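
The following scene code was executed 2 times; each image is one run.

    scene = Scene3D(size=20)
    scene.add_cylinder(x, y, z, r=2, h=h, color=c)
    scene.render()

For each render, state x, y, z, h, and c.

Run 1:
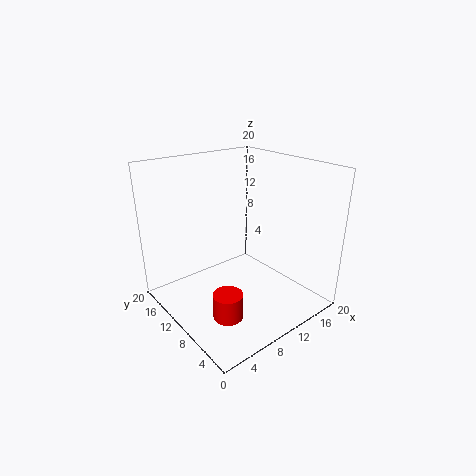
x = 5.5, y = 6.5, z = 1, h = 3.5, c = 'red'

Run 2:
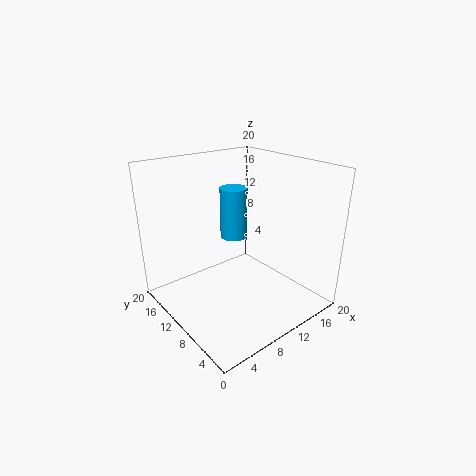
x = 12, y = 13.5, z = 8.5, h = 7.5, c = 'deepskyblue'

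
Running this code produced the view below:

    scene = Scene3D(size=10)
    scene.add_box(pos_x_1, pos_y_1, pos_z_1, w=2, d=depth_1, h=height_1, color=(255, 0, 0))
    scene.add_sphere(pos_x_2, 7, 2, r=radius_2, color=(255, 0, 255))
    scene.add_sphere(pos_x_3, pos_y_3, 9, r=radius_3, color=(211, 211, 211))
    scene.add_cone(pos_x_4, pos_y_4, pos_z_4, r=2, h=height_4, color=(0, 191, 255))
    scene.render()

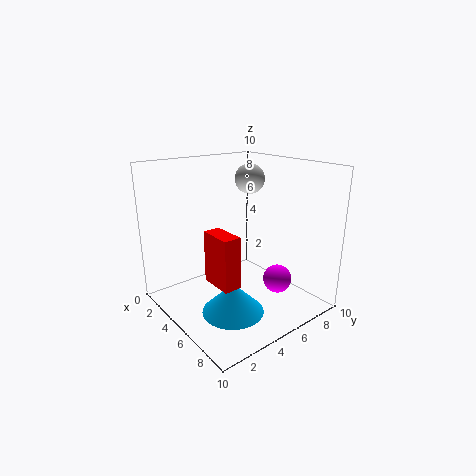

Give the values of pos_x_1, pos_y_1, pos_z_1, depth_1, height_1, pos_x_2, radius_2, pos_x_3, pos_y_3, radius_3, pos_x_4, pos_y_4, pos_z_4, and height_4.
pos_x_1 = 7, pos_y_1 = 1, pos_z_1 = 4, depth_1 = 1, height_1 = 3, pos_x_2 = 7, radius_2 = 1, pos_x_3 = 5, pos_y_3 = 6, radius_3 = 1, pos_x_4 = 7, pos_y_4 = 3, pos_z_4 = 1, height_4 = 2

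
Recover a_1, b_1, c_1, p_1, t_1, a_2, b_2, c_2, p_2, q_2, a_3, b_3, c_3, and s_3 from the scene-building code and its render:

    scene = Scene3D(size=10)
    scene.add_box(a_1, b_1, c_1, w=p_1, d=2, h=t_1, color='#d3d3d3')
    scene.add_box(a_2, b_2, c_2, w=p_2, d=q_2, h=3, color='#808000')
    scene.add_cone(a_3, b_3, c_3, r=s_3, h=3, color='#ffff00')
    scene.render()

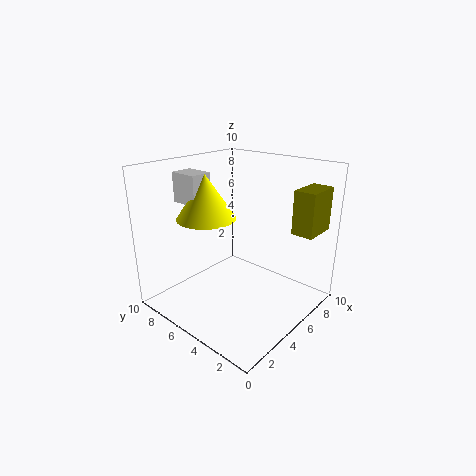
a_1 = 2.5, b_1 = 6.5, c_1 = 7.5, p_1 = 1.5, t_1 = 2, a_2 = 7, b_2 = 0.5, c_2 = 5.5, p_2 = 2.5, q_2 = 1.5, a_3 = 3.5, b_3 = 6.5, c_3 = 6.5, s_3 = 2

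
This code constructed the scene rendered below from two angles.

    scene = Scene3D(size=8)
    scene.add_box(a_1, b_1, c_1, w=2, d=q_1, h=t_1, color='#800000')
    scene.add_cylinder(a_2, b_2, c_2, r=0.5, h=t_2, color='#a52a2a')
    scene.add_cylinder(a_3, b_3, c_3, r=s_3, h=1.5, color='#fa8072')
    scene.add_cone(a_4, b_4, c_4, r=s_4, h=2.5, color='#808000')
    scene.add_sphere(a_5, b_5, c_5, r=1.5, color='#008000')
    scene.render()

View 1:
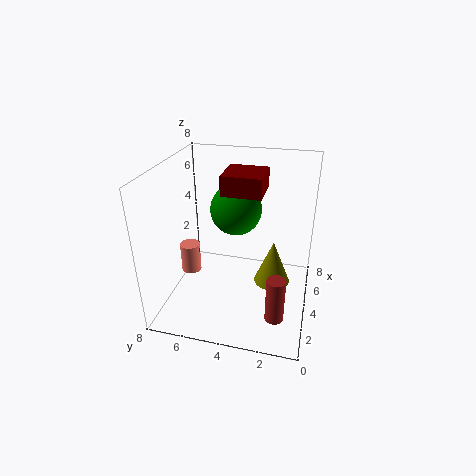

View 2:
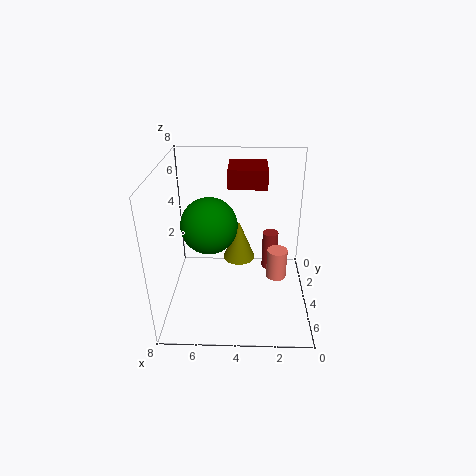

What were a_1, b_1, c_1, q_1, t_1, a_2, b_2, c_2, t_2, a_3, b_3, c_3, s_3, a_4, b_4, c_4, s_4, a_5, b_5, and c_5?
a_1 = 2.5; b_1 = 2.5; c_1 = 7; q_1 = 2; t_1 = 1; a_2 = 2; b_2 = 1.5; c_2 = 0.5; t_2 = 2.5; a_3 = 2; b_3 = 6; c_3 = 3; s_3 = 0.5; a_4 = 4; b_4 = 2; c_4 = 1.5; s_4 = 1; a_5 = 5.5; b_5 = 4.5; c_5 = 5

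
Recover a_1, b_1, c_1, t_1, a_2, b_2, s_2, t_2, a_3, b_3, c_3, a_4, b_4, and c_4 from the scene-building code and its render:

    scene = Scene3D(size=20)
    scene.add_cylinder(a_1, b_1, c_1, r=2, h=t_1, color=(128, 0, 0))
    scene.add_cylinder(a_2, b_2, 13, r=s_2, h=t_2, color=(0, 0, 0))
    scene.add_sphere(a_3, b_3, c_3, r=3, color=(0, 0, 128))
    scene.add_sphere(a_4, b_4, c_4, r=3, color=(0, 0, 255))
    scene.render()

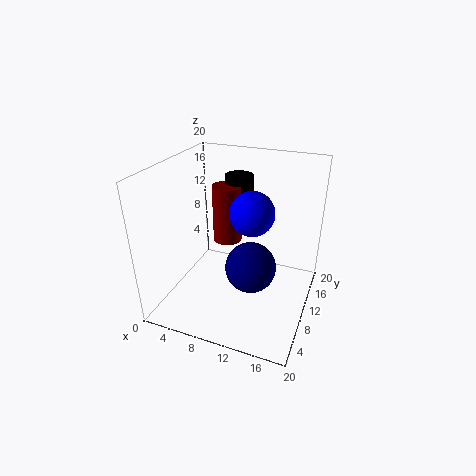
a_1 = 8
b_1 = 11
c_1 = 9
t_1 = 8
a_2 = 9
b_2 = 13
s_2 = 2
t_2 = 5
a_3 = 14
b_3 = 4
c_3 = 10
a_4 = 12
b_4 = 10
c_4 = 14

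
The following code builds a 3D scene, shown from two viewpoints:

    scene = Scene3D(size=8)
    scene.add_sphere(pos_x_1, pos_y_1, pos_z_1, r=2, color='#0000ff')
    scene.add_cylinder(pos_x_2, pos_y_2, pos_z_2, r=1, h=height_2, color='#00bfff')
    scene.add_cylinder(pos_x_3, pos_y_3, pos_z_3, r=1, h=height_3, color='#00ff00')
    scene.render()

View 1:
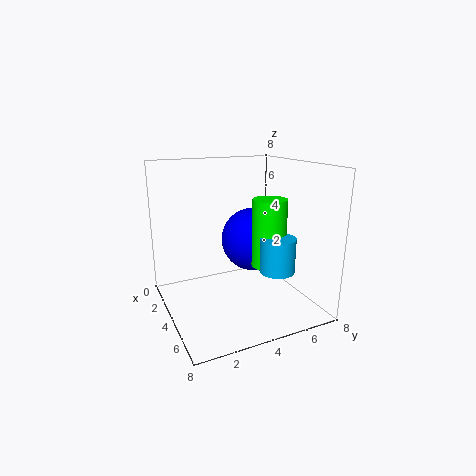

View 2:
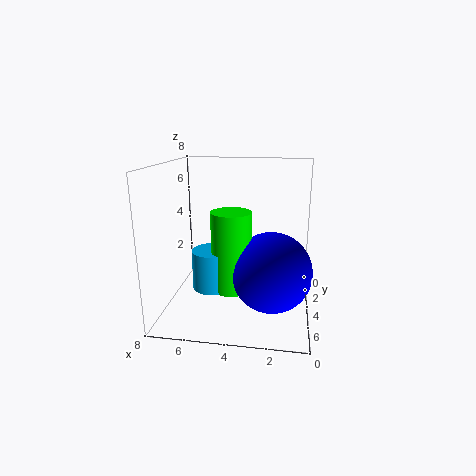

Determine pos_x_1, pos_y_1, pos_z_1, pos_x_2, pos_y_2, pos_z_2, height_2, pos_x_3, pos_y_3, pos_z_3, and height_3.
pos_x_1 = 2, pos_y_1 = 6, pos_z_1 = 3, pos_x_2 = 5, pos_y_2 = 6, pos_z_2 = 2, height_2 = 2, pos_x_3 = 4, pos_y_3 = 6, pos_z_3 = 2, height_3 = 4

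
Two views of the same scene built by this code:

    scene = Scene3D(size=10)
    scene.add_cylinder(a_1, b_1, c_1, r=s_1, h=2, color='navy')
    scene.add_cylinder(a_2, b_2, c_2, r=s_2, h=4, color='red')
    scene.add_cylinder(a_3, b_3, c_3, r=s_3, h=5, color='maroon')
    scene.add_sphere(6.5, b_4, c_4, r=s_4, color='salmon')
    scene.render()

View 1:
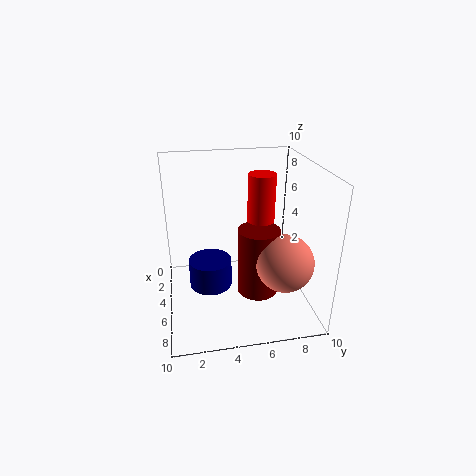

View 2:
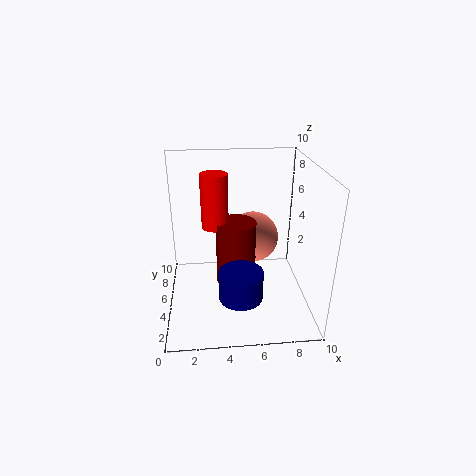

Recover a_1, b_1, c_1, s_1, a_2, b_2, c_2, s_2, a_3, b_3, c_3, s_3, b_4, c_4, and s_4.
a_1 = 5
b_1 = 3
c_1 = 1.5
s_1 = 1.5
a_2 = 3.5
b_2 = 7
c_2 = 5
s_2 = 1
a_3 = 5
b_3 = 6.5
c_3 = 0.5
s_3 = 1.5
b_4 = 8
c_4 = 3.5
s_4 = 2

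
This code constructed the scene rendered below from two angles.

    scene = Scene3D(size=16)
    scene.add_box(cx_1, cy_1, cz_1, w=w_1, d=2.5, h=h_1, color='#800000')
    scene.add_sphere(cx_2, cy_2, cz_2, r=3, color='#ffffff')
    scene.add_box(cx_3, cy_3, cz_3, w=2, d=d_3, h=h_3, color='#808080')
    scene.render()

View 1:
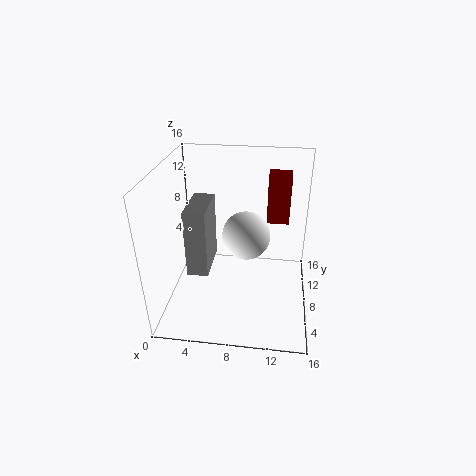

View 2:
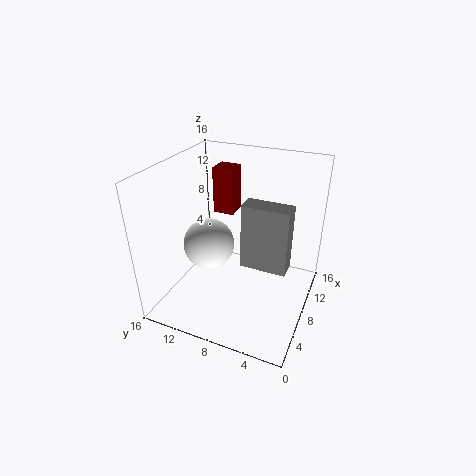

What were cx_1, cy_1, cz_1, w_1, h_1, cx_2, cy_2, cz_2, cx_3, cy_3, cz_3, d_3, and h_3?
cx_1 = 11; cy_1 = 10; cz_1 = 9; w_1 = 2.5; h_1 = 5.5; cx_2 = 8.5; cy_2 = 12; cz_2 = 6; cx_3 = 4; cy_3 = 1.5; cz_3 = 7.5; d_3 = 4.5; h_3 = 6.5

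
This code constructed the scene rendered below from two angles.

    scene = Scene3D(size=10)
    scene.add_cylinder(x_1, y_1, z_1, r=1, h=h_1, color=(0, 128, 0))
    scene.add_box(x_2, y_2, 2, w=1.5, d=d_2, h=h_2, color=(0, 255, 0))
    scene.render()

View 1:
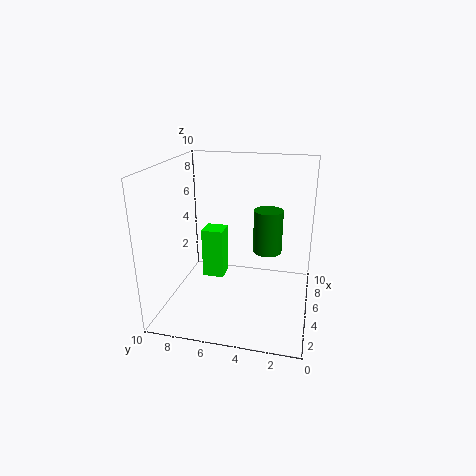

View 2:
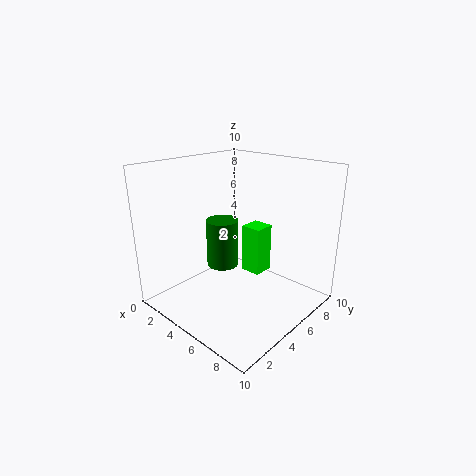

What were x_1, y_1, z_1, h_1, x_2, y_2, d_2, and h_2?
x_1 = 5.5; y_1 = 3; z_1 = 4; h_1 = 3; x_2 = 4.5; y_2 = 6; d_2 = 1.5; h_2 = 3.5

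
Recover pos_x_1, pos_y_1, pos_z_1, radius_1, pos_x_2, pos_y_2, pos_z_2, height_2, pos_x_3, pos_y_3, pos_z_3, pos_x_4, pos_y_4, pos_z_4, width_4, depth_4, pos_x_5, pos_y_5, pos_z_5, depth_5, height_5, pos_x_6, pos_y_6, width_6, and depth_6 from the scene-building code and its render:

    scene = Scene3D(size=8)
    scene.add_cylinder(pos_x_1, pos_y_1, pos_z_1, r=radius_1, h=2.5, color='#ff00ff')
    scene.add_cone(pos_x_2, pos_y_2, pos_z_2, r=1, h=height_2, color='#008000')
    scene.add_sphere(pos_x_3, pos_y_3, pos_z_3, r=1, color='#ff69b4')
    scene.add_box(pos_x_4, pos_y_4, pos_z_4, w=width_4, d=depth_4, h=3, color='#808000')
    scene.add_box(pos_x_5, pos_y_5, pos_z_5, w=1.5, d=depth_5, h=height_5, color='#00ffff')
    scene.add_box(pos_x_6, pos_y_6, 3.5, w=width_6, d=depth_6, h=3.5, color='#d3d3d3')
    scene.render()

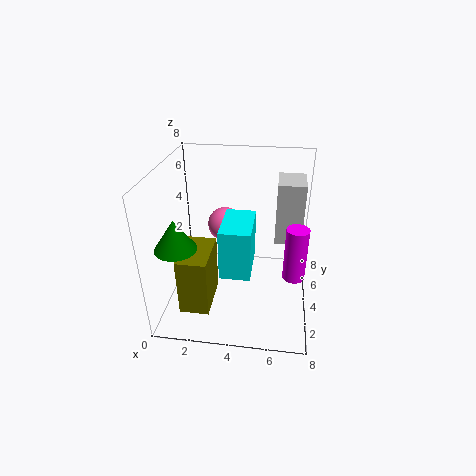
pos_x_1 = 7, pos_y_1 = 1, pos_z_1 = 4, radius_1 = 0.5, pos_x_2 = 1.5, pos_y_2 = 1, pos_z_2 = 5, height_2 = 1.5, pos_x_3 = 3, pos_y_3 = 5.5, pos_z_3 = 4, pos_x_4 = 1.5, pos_y_4 = 0.5, pos_z_4 = 1.5, width_4 = 1.5, depth_4 = 2.5, pos_x_5 = 3.5, pos_y_5 = 1, pos_z_5 = 3.5, depth_5 = 2.5, height_5 = 2.5, pos_x_6 = 6, pos_y_6 = 4.5, width_6 = 1.5, depth_6 = 2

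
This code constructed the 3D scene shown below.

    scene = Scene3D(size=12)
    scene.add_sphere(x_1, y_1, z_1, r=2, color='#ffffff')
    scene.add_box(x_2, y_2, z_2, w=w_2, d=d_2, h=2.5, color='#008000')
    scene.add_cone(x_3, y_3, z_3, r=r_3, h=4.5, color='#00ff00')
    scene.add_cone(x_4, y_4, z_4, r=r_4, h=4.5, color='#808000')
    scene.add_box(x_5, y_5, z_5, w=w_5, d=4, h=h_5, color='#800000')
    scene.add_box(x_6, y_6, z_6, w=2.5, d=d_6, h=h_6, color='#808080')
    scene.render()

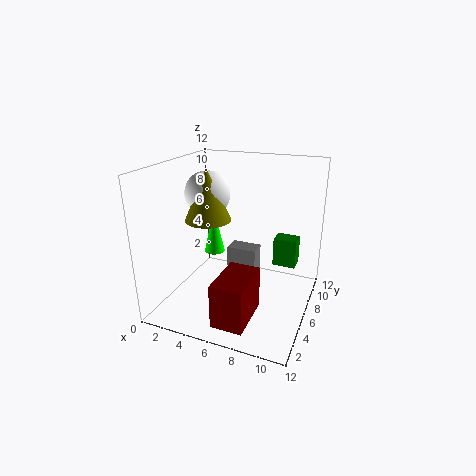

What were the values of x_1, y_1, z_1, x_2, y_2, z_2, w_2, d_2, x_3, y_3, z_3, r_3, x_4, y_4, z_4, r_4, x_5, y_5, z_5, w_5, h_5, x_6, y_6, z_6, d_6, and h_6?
x_1 = 2.5, y_1 = 7.5, z_1 = 9, x_2 = 8.5, y_2 = 8, z_2 = 3, w_2 = 2, d_2 = 1.5, x_3 = 2, y_3 = 9.5, z_3 = 2.5, r_3 = 1, x_4 = 3, y_4 = 6.5, z_4 = 7, r_4 = 2, x_5 = 6, y_5 = 0.5, z_5 = 1, w_5 = 2.5, h_5 = 3.5, x_6 = 5, y_6 = 6, z_6 = 1, d_6 = 1.5, h_6 = 4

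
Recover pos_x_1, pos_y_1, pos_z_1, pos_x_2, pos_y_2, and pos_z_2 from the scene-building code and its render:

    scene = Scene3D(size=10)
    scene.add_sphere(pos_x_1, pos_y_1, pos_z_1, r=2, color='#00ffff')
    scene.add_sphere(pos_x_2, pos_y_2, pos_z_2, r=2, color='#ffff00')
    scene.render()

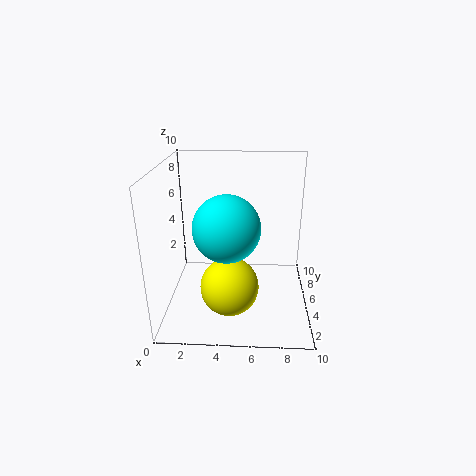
pos_x_1 = 4.5, pos_y_1 = 2, pos_z_1 = 7, pos_x_2 = 4.5, pos_y_2 = 3.5, pos_z_2 = 2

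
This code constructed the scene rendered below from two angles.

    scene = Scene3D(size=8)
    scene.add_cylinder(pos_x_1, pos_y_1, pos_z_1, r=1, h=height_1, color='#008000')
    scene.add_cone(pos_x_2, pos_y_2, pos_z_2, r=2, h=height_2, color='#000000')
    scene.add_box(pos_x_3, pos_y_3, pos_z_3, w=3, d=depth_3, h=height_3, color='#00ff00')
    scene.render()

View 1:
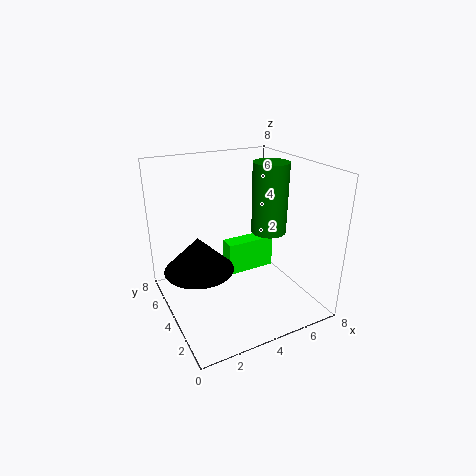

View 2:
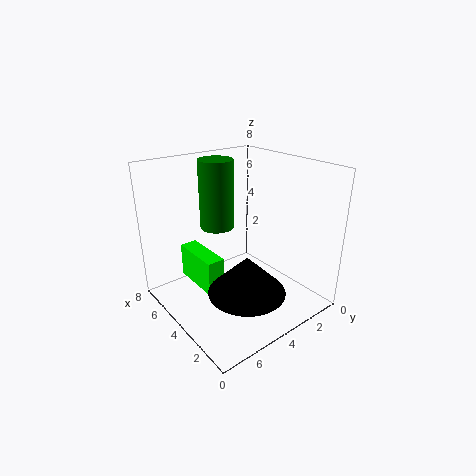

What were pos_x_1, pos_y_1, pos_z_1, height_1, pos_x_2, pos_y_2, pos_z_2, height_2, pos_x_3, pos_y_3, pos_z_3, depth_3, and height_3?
pos_x_1 = 6; pos_y_1 = 4; pos_z_1 = 4; height_1 = 4; pos_x_2 = 2; pos_y_2 = 5; pos_z_2 = 2; height_2 = 2; pos_x_3 = 4; pos_y_3 = 5; pos_z_3 = 1; depth_3 = 1; height_3 = 2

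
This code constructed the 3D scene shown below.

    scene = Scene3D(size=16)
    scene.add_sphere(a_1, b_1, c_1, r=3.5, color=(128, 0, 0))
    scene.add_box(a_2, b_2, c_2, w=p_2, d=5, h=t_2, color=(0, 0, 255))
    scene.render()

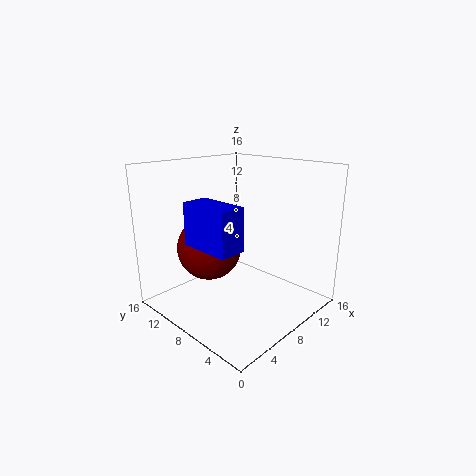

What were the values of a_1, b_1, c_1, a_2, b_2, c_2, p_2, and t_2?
a_1 = 5.5; b_1 = 10; c_1 = 7; a_2 = 0.5; b_2 = 2.5; c_2 = 9.5; p_2 = 2.5; t_2 = 4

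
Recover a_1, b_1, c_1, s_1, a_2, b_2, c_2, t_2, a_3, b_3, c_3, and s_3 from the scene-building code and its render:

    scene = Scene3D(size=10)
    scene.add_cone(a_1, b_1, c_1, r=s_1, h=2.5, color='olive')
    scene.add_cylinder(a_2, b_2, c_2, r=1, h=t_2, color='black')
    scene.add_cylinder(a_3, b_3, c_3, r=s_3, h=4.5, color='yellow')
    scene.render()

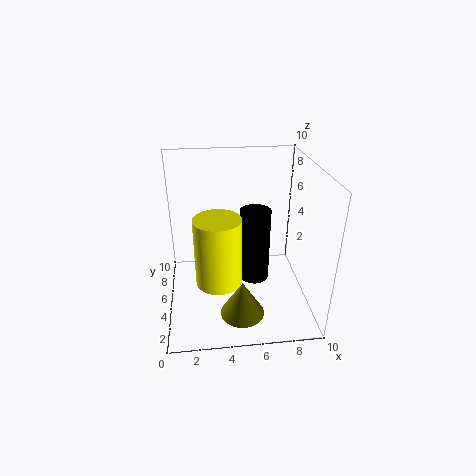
a_1 = 5
b_1 = 2.5
c_1 = 0.5
s_1 = 1.5
a_2 = 6
b_2 = 4
c_2 = 2.5
t_2 = 5
a_3 = 3.5
b_3 = 3
c_3 = 3
s_3 = 1.5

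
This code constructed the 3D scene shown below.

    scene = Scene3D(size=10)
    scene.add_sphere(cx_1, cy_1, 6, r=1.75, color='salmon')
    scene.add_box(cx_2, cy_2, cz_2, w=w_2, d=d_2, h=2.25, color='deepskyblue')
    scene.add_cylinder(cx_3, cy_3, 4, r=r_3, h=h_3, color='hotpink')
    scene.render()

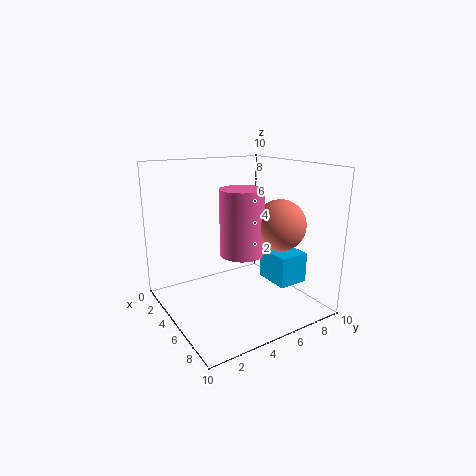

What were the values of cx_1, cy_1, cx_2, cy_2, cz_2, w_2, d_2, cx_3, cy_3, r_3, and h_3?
cx_1 = 6.75; cy_1 = 7.25; cx_2 = 4.25; cy_2 = 7.5; cz_2 = 1.25; w_2 = 2.75; d_2 = 2.25; cx_3 = 5.5; cy_3 = 5; r_3 = 1.5; h_3 = 4.5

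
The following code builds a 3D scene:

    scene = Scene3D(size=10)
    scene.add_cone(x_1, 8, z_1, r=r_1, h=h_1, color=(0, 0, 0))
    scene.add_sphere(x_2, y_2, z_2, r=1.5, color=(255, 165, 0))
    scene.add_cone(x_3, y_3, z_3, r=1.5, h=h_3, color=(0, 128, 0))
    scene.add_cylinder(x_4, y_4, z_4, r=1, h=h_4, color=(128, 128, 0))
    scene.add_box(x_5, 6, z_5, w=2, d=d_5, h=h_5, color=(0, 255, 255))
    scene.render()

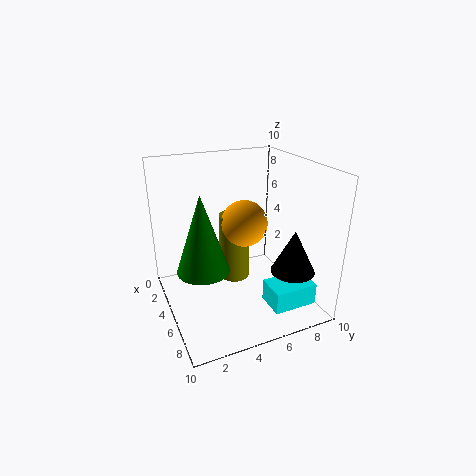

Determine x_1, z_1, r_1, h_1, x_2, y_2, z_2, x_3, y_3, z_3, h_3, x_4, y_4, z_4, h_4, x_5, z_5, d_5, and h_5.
x_1 = 7.5, z_1 = 3, r_1 = 1.5, h_1 = 3, x_2 = 6, y_2 = 5, z_2 = 6.5, x_3 = 8, y_3 = 1.5, z_3 = 5, h_3 = 4.5, x_4 = 5.5, y_4 = 4.5, z_4 = 2.5, h_4 = 4.5, x_5 = 7, z_5 = 1, d_5 = 3, h_5 = 1.5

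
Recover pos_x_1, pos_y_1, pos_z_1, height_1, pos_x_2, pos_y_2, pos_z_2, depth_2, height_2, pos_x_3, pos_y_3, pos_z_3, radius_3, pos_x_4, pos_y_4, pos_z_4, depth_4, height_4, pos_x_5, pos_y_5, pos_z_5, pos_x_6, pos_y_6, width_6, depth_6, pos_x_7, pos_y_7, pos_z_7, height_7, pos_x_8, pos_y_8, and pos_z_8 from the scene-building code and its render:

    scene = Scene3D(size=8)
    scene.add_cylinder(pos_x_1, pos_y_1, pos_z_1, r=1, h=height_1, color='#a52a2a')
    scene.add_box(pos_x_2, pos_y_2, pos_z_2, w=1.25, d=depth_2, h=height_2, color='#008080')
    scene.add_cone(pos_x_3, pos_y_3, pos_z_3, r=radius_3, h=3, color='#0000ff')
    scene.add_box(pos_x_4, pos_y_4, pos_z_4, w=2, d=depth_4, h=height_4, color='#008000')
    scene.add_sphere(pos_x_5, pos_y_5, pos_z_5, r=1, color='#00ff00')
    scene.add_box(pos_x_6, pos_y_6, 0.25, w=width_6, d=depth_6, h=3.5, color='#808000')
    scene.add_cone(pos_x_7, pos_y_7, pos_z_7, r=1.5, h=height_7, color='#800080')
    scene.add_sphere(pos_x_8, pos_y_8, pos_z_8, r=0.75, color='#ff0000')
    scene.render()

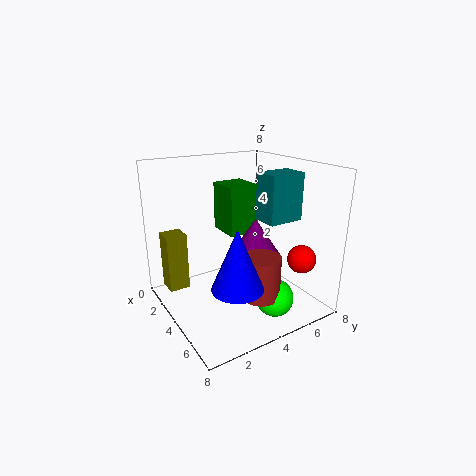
pos_x_1 = 6.25
pos_y_1 = 4
pos_z_1 = 1.5
height_1 = 2.25
pos_x_2 = 6
pos_y_2 = 3.75
pos_z_2 = 5.75
depth_2 = 1.75
height_2 = 2.25
pos_x_3 = 6.75
pos_y_3 = 2.25
pos_z_3 = 2.75
radius_3 = 1.25
pos_x_4 = 1.75
pos_y_4 = 3.75
pos_z_4 = 4
depth_4 = 1.75
height_4 = 2.75
pos_x_5 = 6.5
pos_y_5 = 4.75
pos_z_5 = 1.25
pos_x_6 = 0.25
pos_y_6 = 0.75
width_6 = 1.25
depth_6 = 1.25
pos_x_7 = 4.25
pos_y_7 = 5
pos_z_7 = 2.75
height_7 = 2.25
pos_x_8 = 6.75
pos_y_8 = 6.25
pos_z_8 = 3.25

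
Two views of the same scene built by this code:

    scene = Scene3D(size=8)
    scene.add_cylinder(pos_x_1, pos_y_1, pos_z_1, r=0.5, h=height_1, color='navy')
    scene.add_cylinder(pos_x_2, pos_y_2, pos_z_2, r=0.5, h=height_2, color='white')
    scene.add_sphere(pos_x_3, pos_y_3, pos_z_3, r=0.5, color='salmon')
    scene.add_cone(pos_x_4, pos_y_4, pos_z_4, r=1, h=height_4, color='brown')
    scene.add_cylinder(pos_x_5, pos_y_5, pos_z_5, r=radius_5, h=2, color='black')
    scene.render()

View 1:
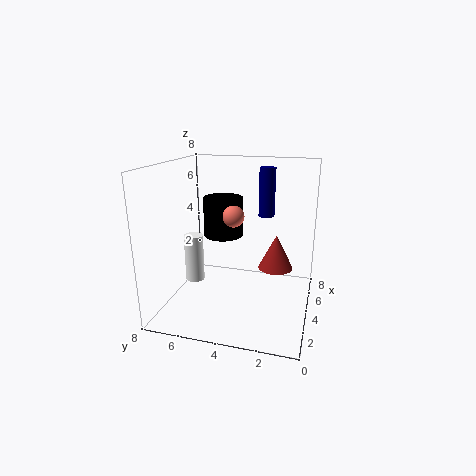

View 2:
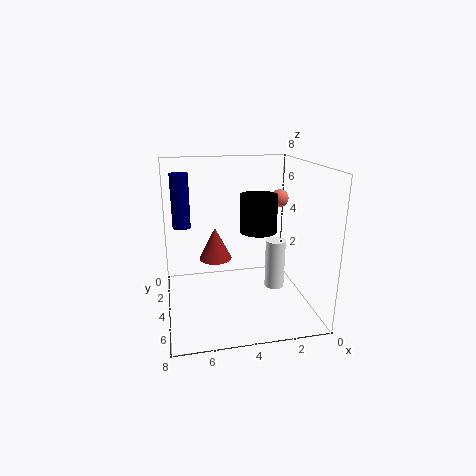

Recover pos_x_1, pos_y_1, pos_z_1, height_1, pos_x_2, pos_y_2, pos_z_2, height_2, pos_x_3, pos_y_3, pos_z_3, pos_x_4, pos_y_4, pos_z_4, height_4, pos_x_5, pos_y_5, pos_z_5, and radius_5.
pos_x_1 = 7
pos_y_1 = 3
pos_z_1 = 4.5
height_1 = 3
pos_x_2 = 2.5
pos_y_2 = 6
pos_z_2 = 2
height_2 = 2.5
pos_x_3 = 1.5
pos_y_3 = 3.5
pos_z_3 = 6
pos_x_4 = 5
pos_y_4 = 2
pos_z_4 = 2
height_4 = 2
pos_x_5 = 3
pos_y_5 = 4.5
pos_z_5 = 4.5
radius_5 = 1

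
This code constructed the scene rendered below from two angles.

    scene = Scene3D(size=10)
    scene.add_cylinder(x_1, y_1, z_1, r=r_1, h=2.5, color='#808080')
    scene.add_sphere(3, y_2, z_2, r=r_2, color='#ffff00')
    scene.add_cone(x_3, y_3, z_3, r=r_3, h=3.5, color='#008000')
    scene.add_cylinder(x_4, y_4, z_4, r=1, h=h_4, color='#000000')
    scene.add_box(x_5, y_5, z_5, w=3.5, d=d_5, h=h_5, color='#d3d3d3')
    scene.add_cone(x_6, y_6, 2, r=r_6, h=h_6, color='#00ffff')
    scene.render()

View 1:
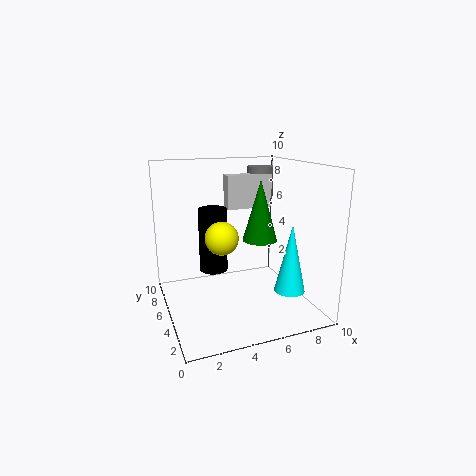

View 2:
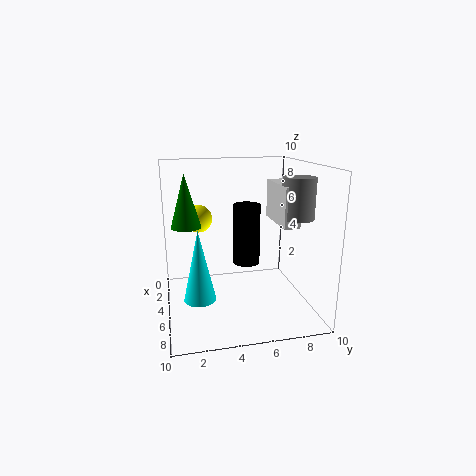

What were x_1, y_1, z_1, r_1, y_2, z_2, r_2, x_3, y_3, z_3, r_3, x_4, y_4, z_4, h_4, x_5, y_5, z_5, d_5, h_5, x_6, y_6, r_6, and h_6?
x_1 = 8, y_1 = 8, z_1 = 7, r_1 = 1, y_2 = 2.5, z_2 = 6, r_2 = 1, x_3 = 5, y_3 = 1.5, z_3 = 6, r_3 = 1, x_4 = 3.5, y_4 = 6, z_4 = 2.5, h_4 = 4.5, x_5 = 5, y_5 = 7, z_5 = 6.5, d_5 = 1, h_5 = 2.5, x_6 = 7.5, y_6 = 2, r_6 = 1, h_6 = 4.5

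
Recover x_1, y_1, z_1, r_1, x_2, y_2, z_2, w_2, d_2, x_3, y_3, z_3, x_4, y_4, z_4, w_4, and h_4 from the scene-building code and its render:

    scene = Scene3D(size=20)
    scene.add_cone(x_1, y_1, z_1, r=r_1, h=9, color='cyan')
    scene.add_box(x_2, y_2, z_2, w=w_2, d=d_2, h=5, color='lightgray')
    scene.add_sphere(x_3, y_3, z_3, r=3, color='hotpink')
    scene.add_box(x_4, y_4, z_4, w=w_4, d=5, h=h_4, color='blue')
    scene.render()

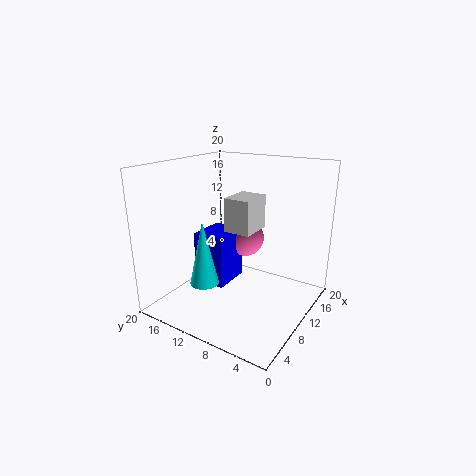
x_1 = 6; y_1 = 13; z_1 = 4; r_1 = 2; x_2 = 11; y_2 = 9; z_2 = 10; w_2 = 5; d_2 = 4; x_3 = 17; y_3 = 13; z_3 = 7; x_4 = 10; y_4 = 13; z_4 = 1; w_4 = 6; h_4 = 8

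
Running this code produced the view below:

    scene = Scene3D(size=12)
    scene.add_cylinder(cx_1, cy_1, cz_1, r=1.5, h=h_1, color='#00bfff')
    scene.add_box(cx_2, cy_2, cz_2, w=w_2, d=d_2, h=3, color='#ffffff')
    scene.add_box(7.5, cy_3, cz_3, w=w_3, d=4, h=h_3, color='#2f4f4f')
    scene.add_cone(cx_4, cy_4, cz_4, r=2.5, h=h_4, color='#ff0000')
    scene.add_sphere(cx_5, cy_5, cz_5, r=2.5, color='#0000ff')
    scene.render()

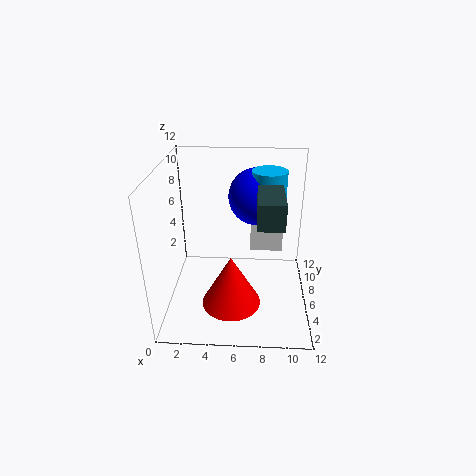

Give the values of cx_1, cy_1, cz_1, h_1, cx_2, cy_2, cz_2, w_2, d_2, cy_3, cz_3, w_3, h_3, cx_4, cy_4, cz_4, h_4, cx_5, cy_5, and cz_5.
cx_1 = 8.5
cy_1 = 8.5
cz_1 = 7.5
h_1 = 3.5
cx_2 = 7
cy_2 = 9
cz_2 = 3
w_2 = 3
d_2 = 1.5
cy_3 = 2.5
cz_3 = 8.5
w_3 = 2
h_3 = 2
cx_4 = 5.5
cy_4 = 4.5
cz_4 = 0.5
h_4 = 4.5
cx_5 = 7.5
cy_5 = 9
cz_5 = 8.5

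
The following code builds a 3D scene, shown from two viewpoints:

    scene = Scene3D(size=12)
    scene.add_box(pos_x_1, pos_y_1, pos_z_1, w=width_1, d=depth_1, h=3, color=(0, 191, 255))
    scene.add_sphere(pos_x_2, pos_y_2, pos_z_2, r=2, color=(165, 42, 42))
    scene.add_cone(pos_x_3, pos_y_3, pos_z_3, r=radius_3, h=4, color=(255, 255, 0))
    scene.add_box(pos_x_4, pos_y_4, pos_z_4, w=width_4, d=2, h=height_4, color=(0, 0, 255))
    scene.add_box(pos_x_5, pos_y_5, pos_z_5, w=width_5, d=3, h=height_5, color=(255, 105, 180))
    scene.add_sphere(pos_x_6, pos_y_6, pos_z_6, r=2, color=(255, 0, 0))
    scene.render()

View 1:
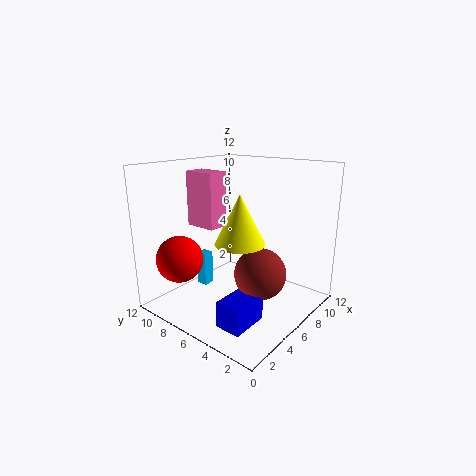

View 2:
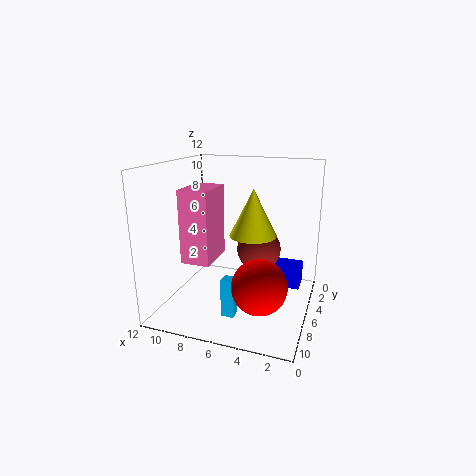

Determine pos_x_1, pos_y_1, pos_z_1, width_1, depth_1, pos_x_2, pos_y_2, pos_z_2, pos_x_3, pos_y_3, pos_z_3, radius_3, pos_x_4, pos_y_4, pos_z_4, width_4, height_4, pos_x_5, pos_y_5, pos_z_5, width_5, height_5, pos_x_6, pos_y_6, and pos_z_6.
pos_x_1 = 5, pos_y_1 = 9, pos_z_1 = 1, width_1 = 1, depth_1 = 1, pos_x_2 = 5, pos_y_2 = 3, pos_z_2 = 4, pos_x_3 = 5, pos_y_3 = 5, pos_z_3 = 6, radius_3 = 2, pos_x_4 = 1, pos_y_4 = 2, pos_z_4 = 1, width_4 = 3, height_4 = 2, pos_x_5 = 6, pos_y_5 = 9, pos_z_5 = 6, width_5 = 2, height_5 = 5, pos_x_6 = 3, pos_y_6 = 10, pos_z_6 = 4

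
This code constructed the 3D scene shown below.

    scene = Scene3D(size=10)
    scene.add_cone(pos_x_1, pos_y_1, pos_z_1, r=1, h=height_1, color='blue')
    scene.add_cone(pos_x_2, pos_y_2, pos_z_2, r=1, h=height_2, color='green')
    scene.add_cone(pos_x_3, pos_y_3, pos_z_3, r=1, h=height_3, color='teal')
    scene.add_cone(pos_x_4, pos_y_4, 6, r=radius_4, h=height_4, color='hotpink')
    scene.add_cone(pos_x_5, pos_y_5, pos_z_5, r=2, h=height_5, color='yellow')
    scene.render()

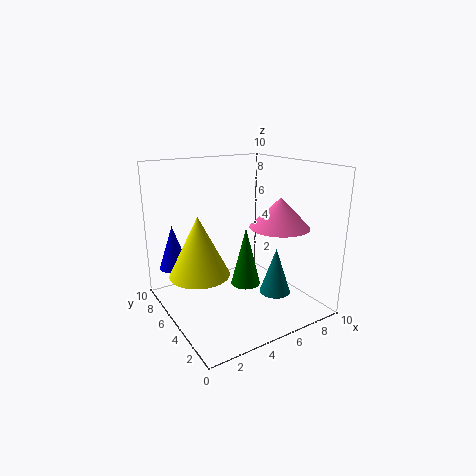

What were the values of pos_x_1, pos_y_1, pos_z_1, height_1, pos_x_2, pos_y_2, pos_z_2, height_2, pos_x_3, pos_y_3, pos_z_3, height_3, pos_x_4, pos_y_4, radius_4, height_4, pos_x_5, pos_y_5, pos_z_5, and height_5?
pos_x_1 = 1, pos_y_1 = 7, pos_z_1 = 3, height_1 = 3, pos_x_2 = 5, pos_y_2 = 4, pos_z_2 = 2, height_2 = 4, pos_x_3 = 6, pos_y_3 = 2, pos_z_3 = 2, height_3 = 3, pos_x_4 = 7, pos_y_4 = 3, radius_4 = 2, height_4 = 2, pos_x_5 = 2, pos_y_5 = 5, pos_z_5 = 3, height_5 = 4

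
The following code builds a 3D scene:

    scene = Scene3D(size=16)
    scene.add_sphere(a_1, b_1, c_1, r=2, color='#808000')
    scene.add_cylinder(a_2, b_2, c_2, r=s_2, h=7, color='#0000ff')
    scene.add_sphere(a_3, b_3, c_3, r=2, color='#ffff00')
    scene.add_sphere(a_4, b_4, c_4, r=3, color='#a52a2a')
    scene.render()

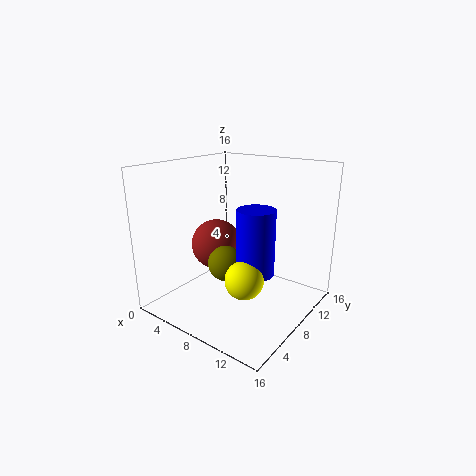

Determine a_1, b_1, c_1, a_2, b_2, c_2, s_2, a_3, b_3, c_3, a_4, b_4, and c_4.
a_1 = 7
b_1 = 7
c_1 = 5
a_2 = 11
b_2 = 7
c_2 = 5
s_2 = 2
a_3 = 11
b_3 = 5
c_3 = 5
a_4 = 4
b_4 = 9
c_4 = 6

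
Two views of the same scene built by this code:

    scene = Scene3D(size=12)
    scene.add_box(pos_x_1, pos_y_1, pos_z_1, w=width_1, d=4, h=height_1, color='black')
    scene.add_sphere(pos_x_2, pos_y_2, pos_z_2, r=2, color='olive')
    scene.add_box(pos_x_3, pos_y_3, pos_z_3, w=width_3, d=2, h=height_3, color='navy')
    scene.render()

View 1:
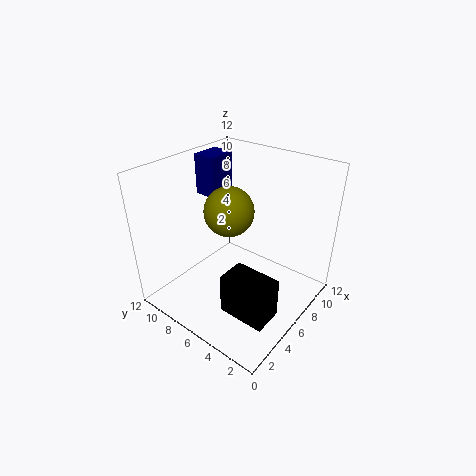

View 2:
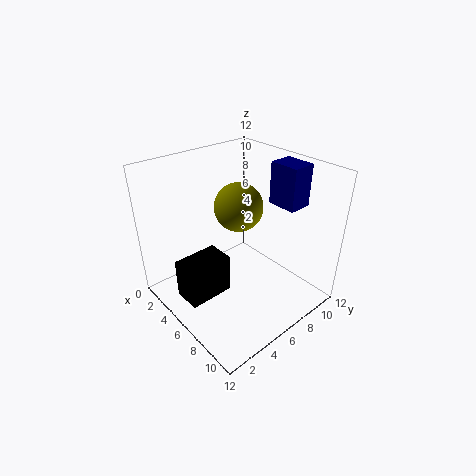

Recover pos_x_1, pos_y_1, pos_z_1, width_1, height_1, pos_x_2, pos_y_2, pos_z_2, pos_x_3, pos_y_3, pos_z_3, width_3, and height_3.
pos_x_1 = 3; pos_y_1 = 1.5; pos_z_1 = 0.5; width_1 = 2.5; height_1 = 3.5; pos_x_2 = 5.5; pos_y_2 = 6.5; pos_z_2 = 8.5; pos_x_3 = 6.5; pos_y_3 = 9; pos_z_3 = 8.5; width_3 = 2.5; height_3 = 3.5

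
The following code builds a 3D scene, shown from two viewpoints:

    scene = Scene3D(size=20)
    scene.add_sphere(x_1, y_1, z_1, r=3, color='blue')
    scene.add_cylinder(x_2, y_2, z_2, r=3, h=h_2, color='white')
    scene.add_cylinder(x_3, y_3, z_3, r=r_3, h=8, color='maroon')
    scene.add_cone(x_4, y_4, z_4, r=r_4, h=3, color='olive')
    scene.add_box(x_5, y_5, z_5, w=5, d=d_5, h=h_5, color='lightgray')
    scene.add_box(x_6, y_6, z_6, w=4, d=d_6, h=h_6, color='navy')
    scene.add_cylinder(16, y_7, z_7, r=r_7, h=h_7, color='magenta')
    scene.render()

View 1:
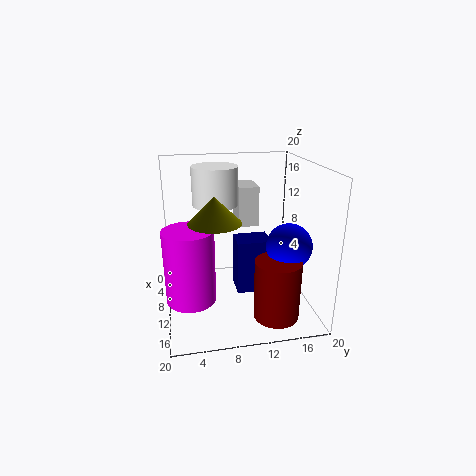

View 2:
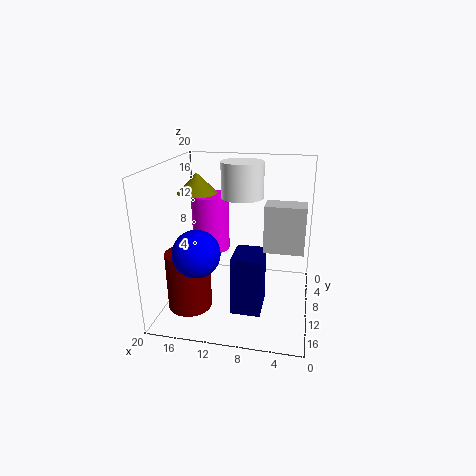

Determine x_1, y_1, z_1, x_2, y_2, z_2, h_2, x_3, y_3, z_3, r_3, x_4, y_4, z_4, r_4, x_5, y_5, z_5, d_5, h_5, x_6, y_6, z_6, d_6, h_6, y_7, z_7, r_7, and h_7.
x_1 = 14
y_1 = 16
z_1 = 10
x_2 = 10
y_2 = 7
z_2 = 15
h_2 = 5
x_3 = 16
y_3 = 14
z_3 = 1
r_3 = 3
x_4 = 17
y_4 = 6
z_4 = 15
r_4 = 3
x_5 = 1
y_5 = 11
z_5 = 10
d_5 = 3
h_5 = 6
x_6 = 6
y_6 = 10
z_6 = 1
d_6 = 5
h_6 = 8
y_7 = 3
z_7 = 5
r_7 = 3
h_7 = 9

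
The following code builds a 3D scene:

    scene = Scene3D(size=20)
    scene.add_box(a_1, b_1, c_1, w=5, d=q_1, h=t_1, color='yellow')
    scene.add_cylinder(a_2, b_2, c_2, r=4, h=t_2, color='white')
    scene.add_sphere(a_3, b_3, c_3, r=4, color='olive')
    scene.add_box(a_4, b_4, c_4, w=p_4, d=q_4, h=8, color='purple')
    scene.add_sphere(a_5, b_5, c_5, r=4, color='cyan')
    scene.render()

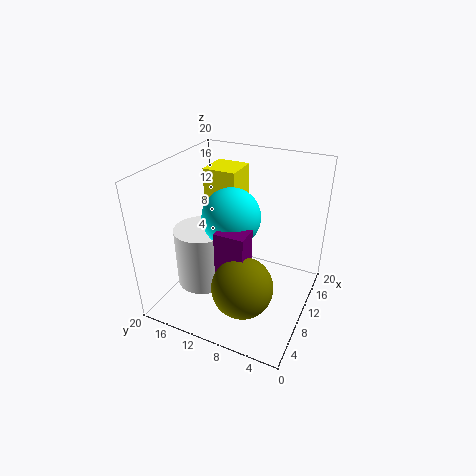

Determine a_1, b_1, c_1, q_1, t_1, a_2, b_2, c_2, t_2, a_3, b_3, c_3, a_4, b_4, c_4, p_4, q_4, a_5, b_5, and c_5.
a_1 = 13, b_1 = 12, c_1 = 9, q_1 = 5, t_1 = 9, a_2 = 10, b_2 = 16, c_2 = 1, t_2 = 9, a_3 = 5, b_3 = 7, c_3 = 6, a_4 = 5, b_4 = 7, c_4 = 5, p_4 = 3, q_4 = 4, a_5 = 10, b_5 = 11, c_5 = 13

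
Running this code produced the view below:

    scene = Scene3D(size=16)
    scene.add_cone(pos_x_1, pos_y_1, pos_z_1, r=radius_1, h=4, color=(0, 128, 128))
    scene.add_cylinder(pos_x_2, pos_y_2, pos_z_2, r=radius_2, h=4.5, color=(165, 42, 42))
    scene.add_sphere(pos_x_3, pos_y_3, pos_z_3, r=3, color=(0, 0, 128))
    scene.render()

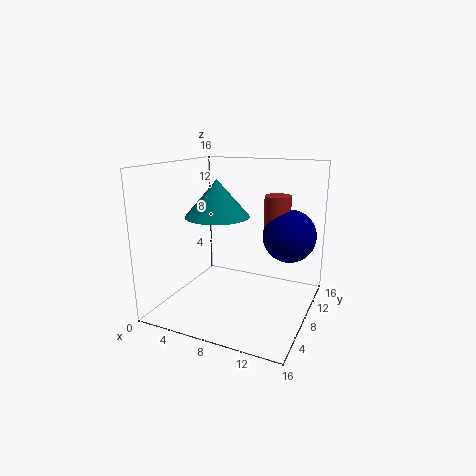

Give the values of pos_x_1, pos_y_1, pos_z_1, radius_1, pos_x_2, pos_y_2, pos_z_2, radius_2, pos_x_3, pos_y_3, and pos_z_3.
pos_x_1 = 6; pos_y_1 = 7; pos_z_1 = 10.5; radius_1 = 3.5; pos_x_2 = 11.5; pos_y_2 = 11; pos_z_2 = 8; radius_2 = 1.5; pos_x_3 = 13; pos_y_3 = 11; pos_z_3 = 8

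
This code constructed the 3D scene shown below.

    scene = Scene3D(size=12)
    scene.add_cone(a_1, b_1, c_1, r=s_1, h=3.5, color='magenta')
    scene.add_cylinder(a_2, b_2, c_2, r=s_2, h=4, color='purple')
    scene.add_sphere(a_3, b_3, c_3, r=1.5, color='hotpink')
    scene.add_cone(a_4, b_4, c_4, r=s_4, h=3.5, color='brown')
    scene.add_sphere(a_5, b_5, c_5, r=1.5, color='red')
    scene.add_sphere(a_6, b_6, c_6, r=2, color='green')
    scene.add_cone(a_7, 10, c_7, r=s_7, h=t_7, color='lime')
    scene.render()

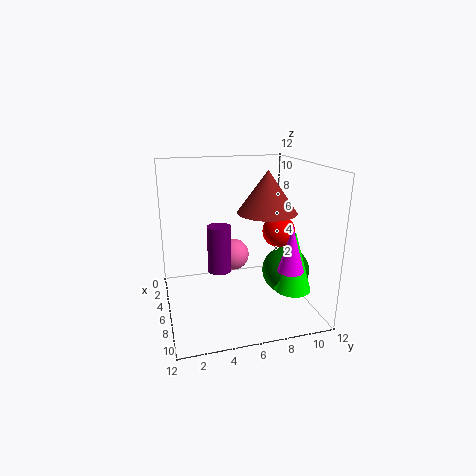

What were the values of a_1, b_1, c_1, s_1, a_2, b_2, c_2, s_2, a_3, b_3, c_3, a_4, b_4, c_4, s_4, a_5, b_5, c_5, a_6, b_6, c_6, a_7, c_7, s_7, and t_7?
a_1 = 10, b_1 = 9, c_1 = 4.5, s_1 = 1, a_2 = 5.5, b_2 = 4.5, c_2 = 3, s_2 = 1, a_3 = 2.5, b_3 = 6.5, c_3 = 3, a_4 = 6, b_4 = 8.5, c_4 = 8, s_4 = 2.5, a_5 = 4, b_5 = 10.5, c_5 = 5.5, a_6 = 7, b_6 = 10, c_6 = 3, a_7 = 8.5, c_7 = 2, s_7 = 1.5, t_7 = 5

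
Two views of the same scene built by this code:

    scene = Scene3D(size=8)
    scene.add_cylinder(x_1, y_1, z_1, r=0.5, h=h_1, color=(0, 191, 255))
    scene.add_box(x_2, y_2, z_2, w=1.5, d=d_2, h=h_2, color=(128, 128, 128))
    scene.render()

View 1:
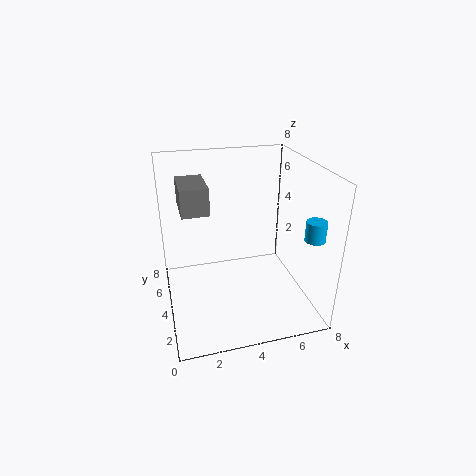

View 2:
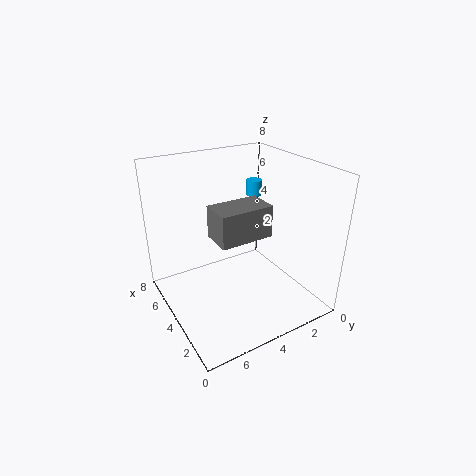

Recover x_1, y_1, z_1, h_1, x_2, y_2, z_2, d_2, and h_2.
x_1 = 7
y_1 = 1
z_1 = 5
h_1 = 1
x_2 = 1
y_2 = 4
z_2 = 5.5
d_2 = 2.5
h_2 = 1.5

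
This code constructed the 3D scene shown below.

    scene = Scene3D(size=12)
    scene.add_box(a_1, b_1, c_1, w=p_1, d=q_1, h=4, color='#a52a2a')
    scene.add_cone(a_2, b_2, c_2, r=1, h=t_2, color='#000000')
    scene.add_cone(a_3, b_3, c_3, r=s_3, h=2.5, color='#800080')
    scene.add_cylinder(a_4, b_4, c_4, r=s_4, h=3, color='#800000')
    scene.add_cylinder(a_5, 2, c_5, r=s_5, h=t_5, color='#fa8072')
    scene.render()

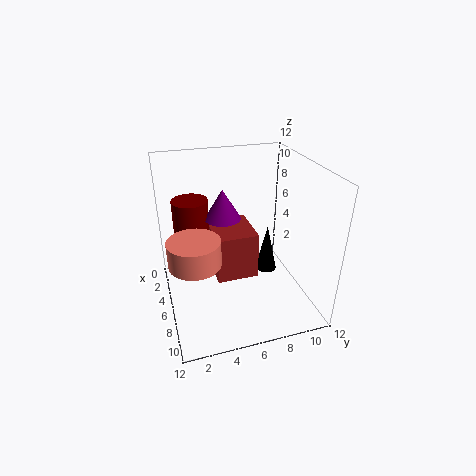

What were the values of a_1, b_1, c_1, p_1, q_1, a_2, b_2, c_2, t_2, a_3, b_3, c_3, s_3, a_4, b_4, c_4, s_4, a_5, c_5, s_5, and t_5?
a_1 = 3, b_1 = 4, c_1 = 2.5, p_1 = 4, q_1 = 3.5, a_2 = 4, b_2 = 9.5, c_2 = 1, t_2 = 4.5, a_3 = 5, b_3 = 5, c_3 = 7.5, s_3 = 1.5, a_4 = 4, b_4 = 2.5, c_4 = 6, s_4 = 1.5, a_5 = 8, c_5 = 5.5, s_5 = 2, t_5 = 2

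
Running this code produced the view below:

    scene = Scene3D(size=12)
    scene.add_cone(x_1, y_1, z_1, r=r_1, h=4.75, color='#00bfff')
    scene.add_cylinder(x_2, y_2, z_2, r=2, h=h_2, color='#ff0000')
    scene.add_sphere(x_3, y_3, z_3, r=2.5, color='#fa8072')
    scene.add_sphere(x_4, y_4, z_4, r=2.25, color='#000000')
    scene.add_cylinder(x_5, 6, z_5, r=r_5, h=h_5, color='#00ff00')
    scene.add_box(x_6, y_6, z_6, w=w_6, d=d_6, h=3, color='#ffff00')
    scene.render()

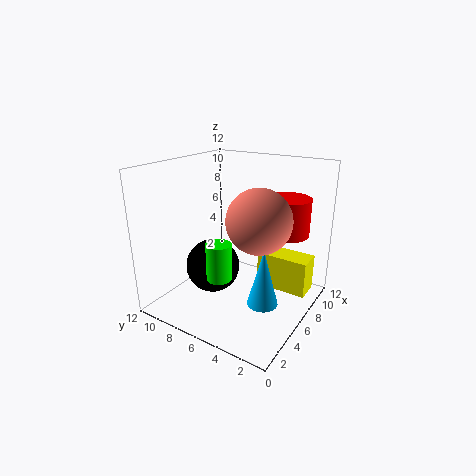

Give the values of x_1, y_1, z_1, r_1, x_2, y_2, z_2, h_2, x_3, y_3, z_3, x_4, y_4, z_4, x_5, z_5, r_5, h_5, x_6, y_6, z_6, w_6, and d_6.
x_1 = 5
y_1 = 3
z_1 = 1.25
r_1 = 1.25
x_2 = 9.5
y_2 = 3.25
z_2 = 5.75
h_2 = 3.25
x_3 = 5
y_3 = 3.5
z_3 = 8.25
x_4 = 4.75
y_4 = 7.75
z_4 = 3.5
x_5 = 3.25
z_5 = 3.5
r_5 = 1
h_5 = 3
x_6 = 6.75
y_6 = 0.25
z_6 = 1.75
w_6 = 2
d_6 = 4.25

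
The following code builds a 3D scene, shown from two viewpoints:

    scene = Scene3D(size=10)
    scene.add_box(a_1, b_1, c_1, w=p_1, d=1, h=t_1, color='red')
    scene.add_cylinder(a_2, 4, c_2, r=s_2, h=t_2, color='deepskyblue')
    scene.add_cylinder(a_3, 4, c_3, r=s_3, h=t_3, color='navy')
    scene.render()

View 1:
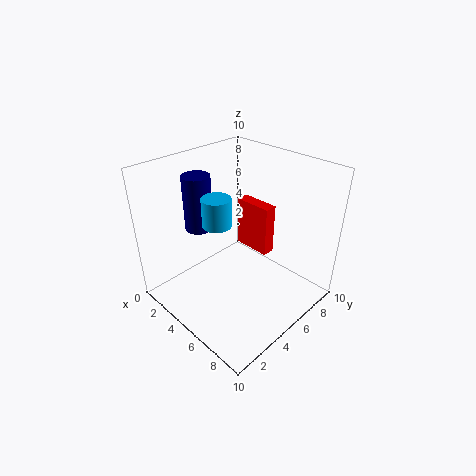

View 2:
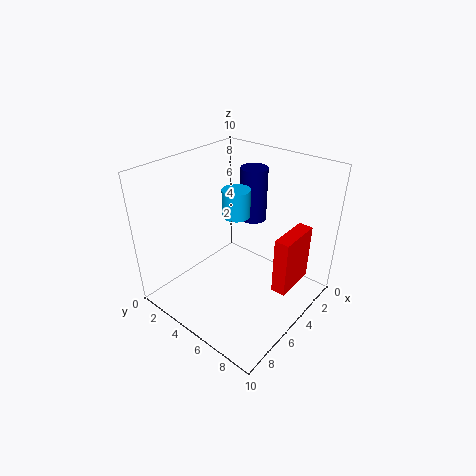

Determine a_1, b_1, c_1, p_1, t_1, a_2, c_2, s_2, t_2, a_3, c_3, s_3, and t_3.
a_1 = 2; b_1 = 8; c_1 = 2; p_1 = 3; t_1 = 4; a_2 = 4; c_2 = 6; s_2 = 1; t_2 = 2; a_3 = 2; c_3 = 5; s_3 = 1; t_3 = 4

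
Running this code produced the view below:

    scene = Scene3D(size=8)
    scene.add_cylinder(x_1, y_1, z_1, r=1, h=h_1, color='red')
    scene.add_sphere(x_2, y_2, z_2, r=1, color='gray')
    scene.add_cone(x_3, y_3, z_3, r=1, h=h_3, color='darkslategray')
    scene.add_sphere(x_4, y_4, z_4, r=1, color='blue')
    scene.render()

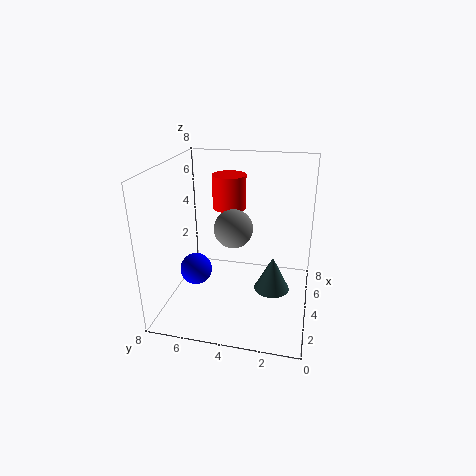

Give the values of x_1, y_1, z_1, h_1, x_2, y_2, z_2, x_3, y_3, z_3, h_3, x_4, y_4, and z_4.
x_1 = 6, y_1 = 5, z_1 = 5, h_1 = 2, x_2 = 3, y_2 = 4, z_2 = 5, x_3 = 4, y_3 = 2, z_3 = 1, h_3 = 2, x_4 = 5, y_4 = 7, z_4 = 1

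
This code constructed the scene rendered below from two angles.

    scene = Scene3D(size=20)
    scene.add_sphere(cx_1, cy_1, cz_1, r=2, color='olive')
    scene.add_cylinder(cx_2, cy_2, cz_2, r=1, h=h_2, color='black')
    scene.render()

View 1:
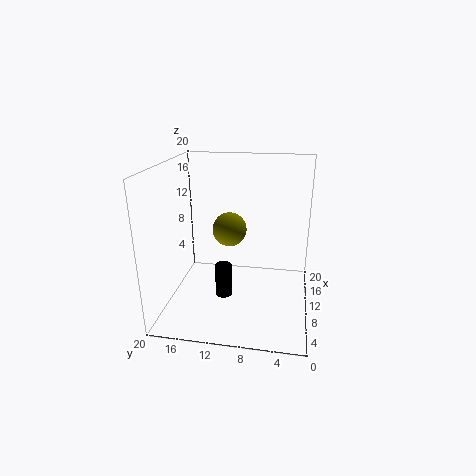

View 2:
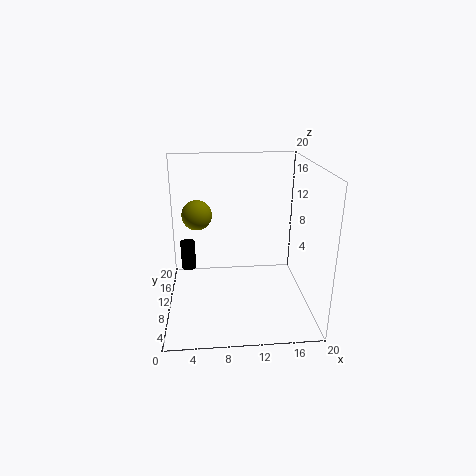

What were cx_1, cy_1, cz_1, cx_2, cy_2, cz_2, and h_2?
cx_1 = 4.5
cy_1 = 10
cz_1 = 13.5
cx_2 = 3
cy_2 = 10.5
cz_2 = 5.5
h_2 = 4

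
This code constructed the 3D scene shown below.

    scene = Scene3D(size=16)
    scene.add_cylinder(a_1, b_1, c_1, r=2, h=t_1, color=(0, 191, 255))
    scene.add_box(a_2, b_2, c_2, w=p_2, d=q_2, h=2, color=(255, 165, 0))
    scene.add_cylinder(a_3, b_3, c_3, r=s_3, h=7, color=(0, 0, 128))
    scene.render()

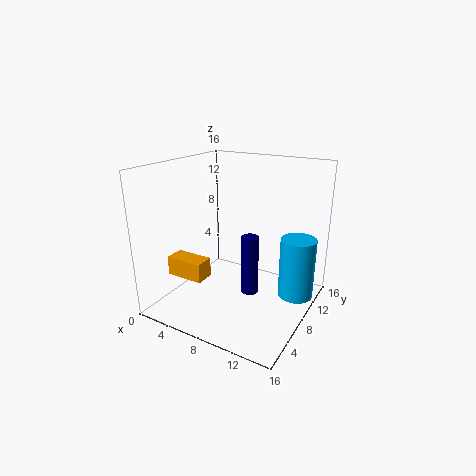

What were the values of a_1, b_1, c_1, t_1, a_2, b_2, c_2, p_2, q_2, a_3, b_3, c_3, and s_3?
a_1 = 14
b_1 = 11
c_1 = 1
t_1 = 7
a_2 = 3
b_2 = 2
c_2 = 5
p_2 = 4
q_2 = 2
a_3 = 9
b_3 = 9
c_3 = 1
s_3 = 1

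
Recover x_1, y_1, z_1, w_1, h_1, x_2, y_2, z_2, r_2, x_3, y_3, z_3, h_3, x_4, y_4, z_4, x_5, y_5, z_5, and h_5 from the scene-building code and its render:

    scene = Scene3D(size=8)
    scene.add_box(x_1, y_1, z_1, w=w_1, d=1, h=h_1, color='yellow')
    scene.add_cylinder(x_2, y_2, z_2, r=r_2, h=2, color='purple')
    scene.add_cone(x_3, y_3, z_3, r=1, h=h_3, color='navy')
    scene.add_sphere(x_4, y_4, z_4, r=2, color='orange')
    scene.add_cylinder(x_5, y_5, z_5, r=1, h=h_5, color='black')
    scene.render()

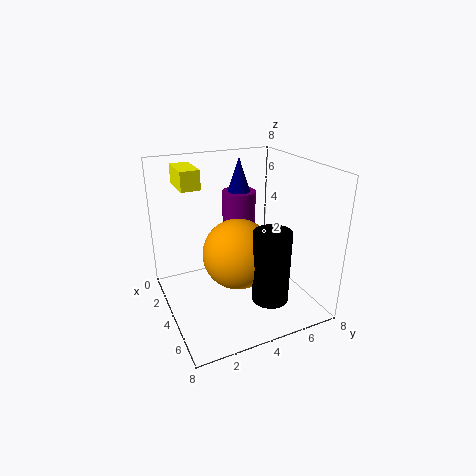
x_1 = 2; y_1 = 1; z_1 = 7; w_1 = 2; h_1 = 1; x_2 = 2; y_2 = 5; z_2 = 4; r_2 = 1; x_3 = 2; y_3 = 5; z_3 = 5; h_3 = 3; x_4 = 4; y_4 = 4; z_4 = 3; x_5 = 6; y_5 = 5; z_5 = 1; h_5 = 4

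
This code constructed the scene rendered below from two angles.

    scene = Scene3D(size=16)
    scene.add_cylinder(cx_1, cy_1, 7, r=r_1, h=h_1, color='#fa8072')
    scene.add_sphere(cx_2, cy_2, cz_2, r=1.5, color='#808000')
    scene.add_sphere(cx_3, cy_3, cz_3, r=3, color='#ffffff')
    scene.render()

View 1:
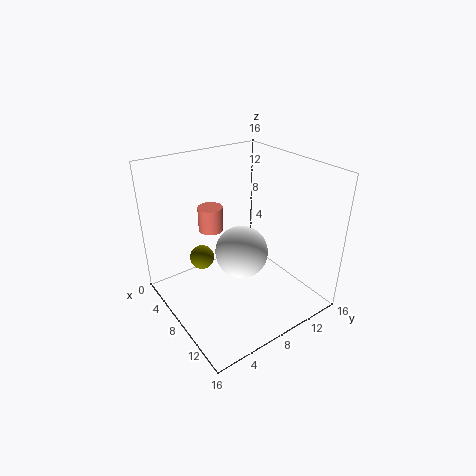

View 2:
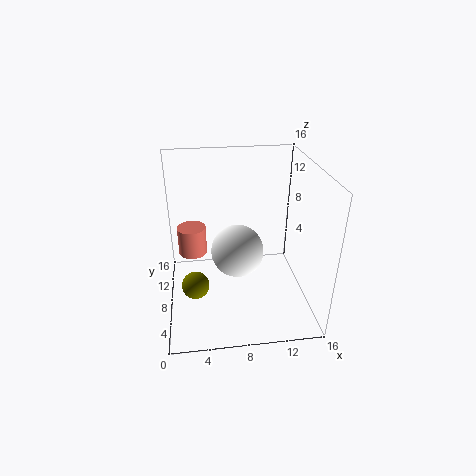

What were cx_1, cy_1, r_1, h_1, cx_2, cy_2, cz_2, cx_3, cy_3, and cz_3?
cx_1 = 3; cy_1 = 7.5; r_1 = 1.5; h_1 = 3; cx_2 = 3; cy_2 = 6; cz_2 = 3.5; cx_3 = 8; cy_3 = 8.5; cz_3 = 6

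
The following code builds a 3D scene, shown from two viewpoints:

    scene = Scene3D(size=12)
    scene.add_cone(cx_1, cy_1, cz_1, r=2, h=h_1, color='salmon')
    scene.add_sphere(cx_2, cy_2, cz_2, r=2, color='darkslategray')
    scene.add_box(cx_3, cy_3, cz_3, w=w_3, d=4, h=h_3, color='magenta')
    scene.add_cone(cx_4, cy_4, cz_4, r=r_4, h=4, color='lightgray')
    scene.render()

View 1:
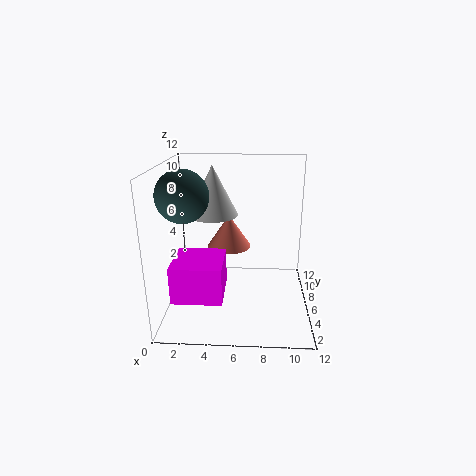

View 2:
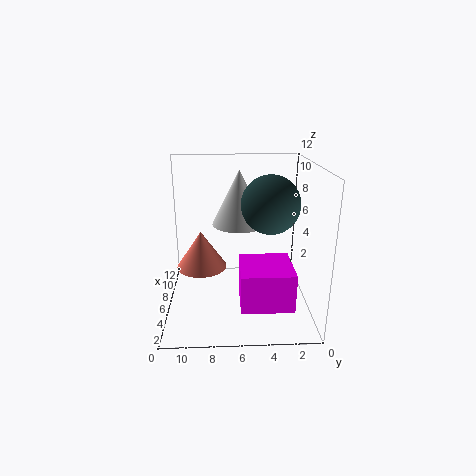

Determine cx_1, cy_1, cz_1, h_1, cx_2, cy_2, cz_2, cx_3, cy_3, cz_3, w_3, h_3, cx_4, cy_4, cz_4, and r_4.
cx_1 = 5, cy_1 = 9, cz_1 = 4, h_1 = 3, cx_2 = 2, cy_2 = 4, cz_2 = 10, cx_3 = 1, cy_3 = 2, cz_3 = 2, w_3 = 4, h_3 = 3, cx_4 = 4, cy_4 = 6, cz_4 = 8, r_4 = 2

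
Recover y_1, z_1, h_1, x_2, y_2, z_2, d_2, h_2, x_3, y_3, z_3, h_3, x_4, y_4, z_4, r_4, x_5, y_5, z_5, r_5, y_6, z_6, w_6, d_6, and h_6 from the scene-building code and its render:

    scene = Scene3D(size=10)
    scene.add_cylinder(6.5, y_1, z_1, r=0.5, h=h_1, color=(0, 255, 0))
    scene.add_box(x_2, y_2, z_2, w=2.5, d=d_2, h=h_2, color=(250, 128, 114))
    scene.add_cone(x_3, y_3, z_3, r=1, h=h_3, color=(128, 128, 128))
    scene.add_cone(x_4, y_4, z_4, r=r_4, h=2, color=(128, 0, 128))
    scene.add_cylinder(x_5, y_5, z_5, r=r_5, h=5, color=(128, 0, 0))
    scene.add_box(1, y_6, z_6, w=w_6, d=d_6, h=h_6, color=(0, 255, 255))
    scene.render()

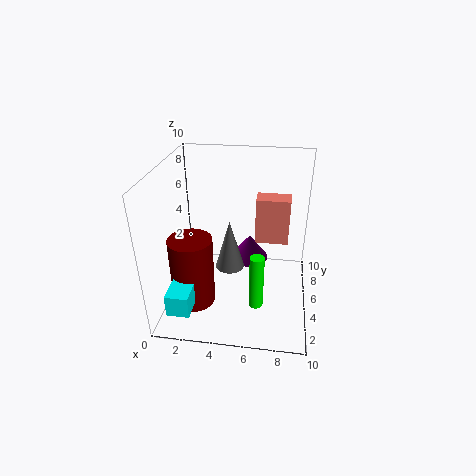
y_1 = 3.5
z_1 = 0.5
h_1 = 4
x_2 = 6
y_2 = 7
z_2 = 3.5
d_2 = 1.5
h_2 = 3.5
x_3 = 4.5
y_3 = 4.5
z_3 = 3
h_3 = 3.5
x_4 = 5.5
y_4 = 8
z_4 = 1.5
r_4 = 1.5
x_5 = 2
y_5 = 3.5
z_5 = 0.5
r_5 = 1.5
y_6 = 0.5
z_6 = 1.5
w_6 = 1.5
d_6 = 3
h_6 = 1.5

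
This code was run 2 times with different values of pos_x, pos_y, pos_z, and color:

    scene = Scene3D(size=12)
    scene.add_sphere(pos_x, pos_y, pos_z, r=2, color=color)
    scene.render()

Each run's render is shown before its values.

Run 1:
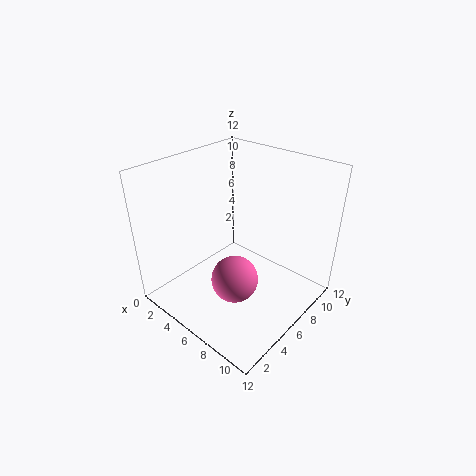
pos_x = 6.5
pos_y = 5
pos_z = 2.5
color = 'hotpink'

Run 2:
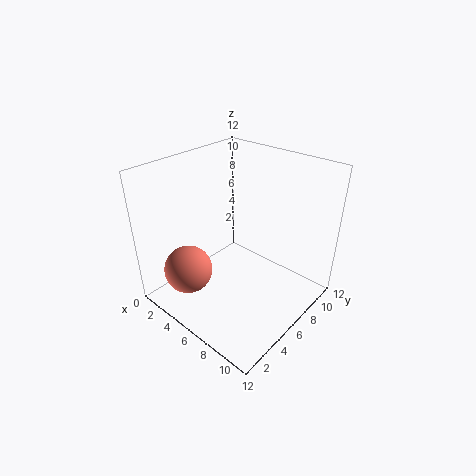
pos_x = 3.5
pos_y = 2.5
pos_z = 3.5
color = 'salmon'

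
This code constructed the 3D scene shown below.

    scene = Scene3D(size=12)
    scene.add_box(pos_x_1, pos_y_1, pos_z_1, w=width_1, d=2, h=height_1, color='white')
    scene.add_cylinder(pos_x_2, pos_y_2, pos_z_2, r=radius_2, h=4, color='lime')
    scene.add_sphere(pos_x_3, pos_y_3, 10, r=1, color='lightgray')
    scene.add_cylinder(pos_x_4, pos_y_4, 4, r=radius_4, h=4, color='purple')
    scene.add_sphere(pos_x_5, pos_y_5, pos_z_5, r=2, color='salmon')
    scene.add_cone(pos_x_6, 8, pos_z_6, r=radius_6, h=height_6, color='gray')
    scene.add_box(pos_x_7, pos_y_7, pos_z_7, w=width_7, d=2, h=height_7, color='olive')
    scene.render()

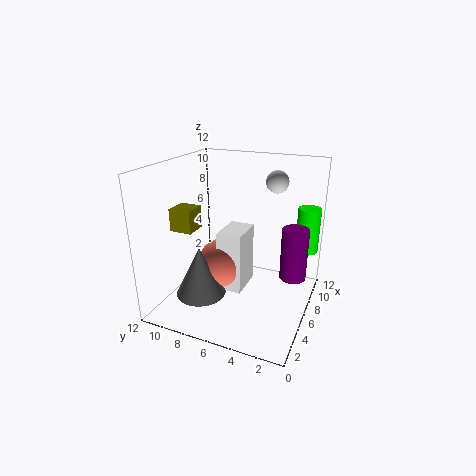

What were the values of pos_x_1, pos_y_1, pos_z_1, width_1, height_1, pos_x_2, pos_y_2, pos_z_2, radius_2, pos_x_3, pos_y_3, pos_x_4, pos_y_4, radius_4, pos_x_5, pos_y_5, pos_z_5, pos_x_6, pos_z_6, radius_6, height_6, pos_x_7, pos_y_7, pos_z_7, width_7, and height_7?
pos_x_1 = 4
pos_y_1 = 5
pos_z_1 = 2
width_1 = 3
height_1 = 5
pos_x_2 = 10
pos_y_2 = 1
pos_z_2 = 4
radius_2 = 1
pos_x_3 = 10
pos_y_3 = 4
pos_x_4 = 5
pos_y_4 = 1
radius_4 = 1
pos_x_5 = 5
pos_y_5 = 7
pos_z_5 = 4
pos_x_6 = 3
pos_z_6 = 2
radius_6 = 2
height_6 = 4
pos_x_7 = 5
pos_y_7 = 10
pos_z_7 = 6
width_7 = 2
height_7 = 2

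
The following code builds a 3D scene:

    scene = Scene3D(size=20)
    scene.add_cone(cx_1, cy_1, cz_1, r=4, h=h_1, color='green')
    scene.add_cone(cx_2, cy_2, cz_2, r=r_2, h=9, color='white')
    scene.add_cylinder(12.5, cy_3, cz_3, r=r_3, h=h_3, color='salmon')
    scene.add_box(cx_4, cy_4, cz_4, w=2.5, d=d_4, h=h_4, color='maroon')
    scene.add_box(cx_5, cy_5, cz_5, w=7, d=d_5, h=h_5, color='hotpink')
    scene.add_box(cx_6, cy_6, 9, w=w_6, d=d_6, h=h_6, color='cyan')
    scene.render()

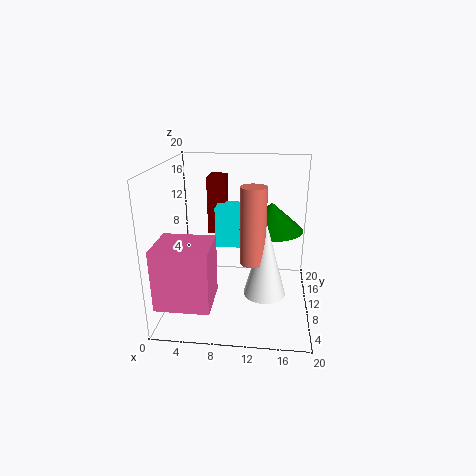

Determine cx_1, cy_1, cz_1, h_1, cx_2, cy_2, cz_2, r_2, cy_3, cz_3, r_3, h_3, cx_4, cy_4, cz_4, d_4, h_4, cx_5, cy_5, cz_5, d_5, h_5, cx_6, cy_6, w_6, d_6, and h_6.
cx_1 = 14.5, cy_1 = 7.5, cz_1 = 12.5, h_1 = 3.5, cx_2 = 14, cy_2 = 3, cz_2 = 6, r_2 = 2.5, cy_3 = 3, cz_3 = 10, r_3 = 1.5, h_3 = 9, cx_4 = 5.5, cy_4 = 11.5, cz_4 = 10, d_4 = 3.5, h_4 = 8, cx_5 = 0.5, cy_5 = 1, cz_5 = 3.5, d_5 = 6, h_5 = 8, cx_6 = 7, cy_6 = 9, w_6 = 3.5, d_6 = 3.5, h_6 = 5.5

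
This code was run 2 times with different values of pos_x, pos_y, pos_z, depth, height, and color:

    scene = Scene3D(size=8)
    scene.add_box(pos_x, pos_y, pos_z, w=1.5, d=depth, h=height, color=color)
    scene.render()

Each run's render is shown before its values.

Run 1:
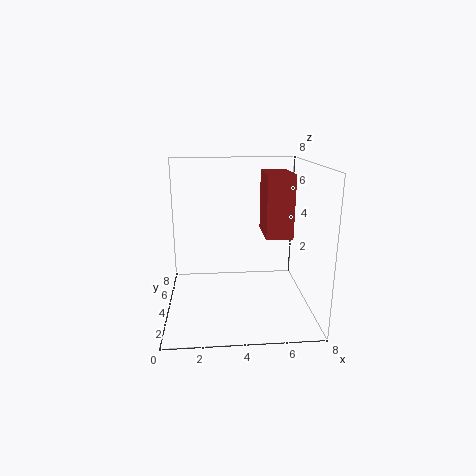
pos_x = 5.5
pos_y = 3.5
pos_z = 4
depth = 2.5
height = 3.5
color = 'brown'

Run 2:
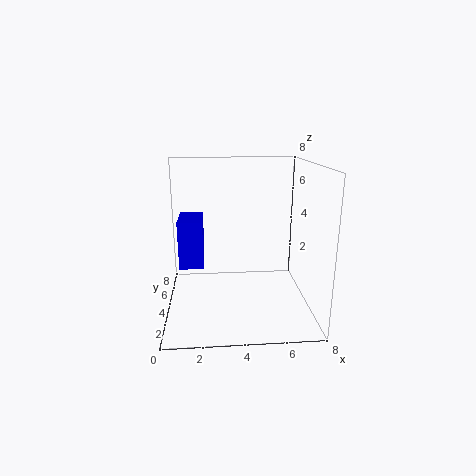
pos_x = 0.5
pos_y = 5.5
pos_z = 1.5
depth = 2.5
height = 3
color = 'blue'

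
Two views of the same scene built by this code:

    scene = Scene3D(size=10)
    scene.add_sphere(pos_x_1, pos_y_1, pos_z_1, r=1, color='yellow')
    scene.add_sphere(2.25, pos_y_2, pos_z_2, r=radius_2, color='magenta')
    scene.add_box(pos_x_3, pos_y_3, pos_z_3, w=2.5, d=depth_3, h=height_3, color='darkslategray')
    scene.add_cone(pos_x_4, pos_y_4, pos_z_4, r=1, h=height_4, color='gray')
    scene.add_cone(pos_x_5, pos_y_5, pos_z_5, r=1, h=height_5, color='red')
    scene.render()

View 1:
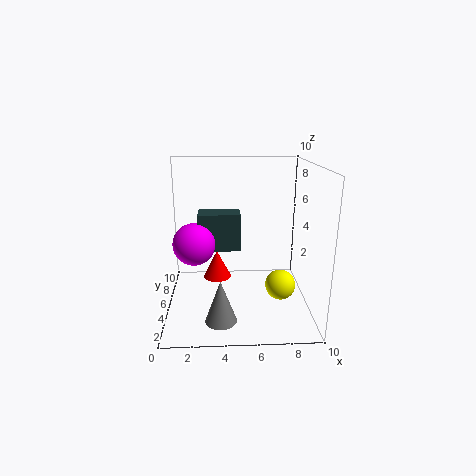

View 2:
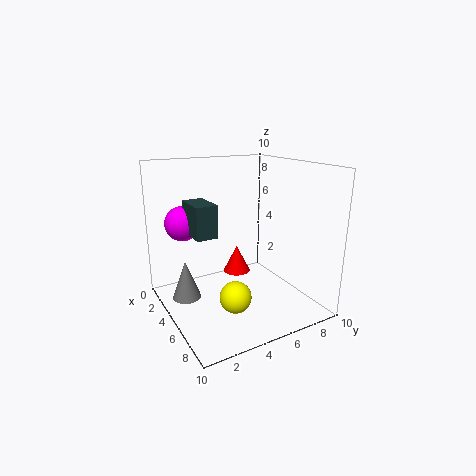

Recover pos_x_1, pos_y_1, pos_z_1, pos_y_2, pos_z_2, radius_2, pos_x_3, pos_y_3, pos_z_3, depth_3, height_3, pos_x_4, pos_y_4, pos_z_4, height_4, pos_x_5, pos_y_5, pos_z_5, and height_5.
pos_x_1 = 7.75; pos_y_1 = 3.25; pos_z_1 = 2.25; pos_y_2 = 2; pos_z_2 = 5.75; radius_2 = 1.25; pos_x_3 = 2.5; pos_y_3 = 2; pos_z_3 = 5.25; depth_3 = 1.5; height_3 = 2.25; pos_x_4 = 3.75; pos_y_4 = 1.5; pos_z_4 = 0.75; height_4 = 2.75; pos_x_5 = 3.5; pos_y_5 = 5.75; pos_z_5 = 1.75; height_5 = 2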